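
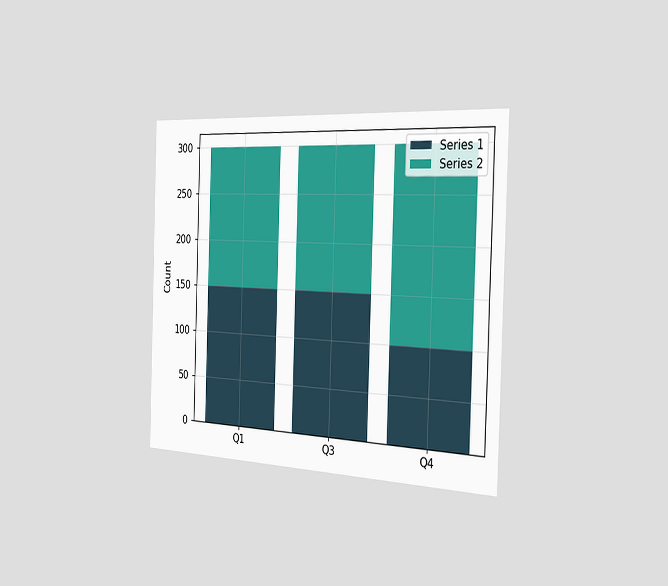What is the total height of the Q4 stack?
300

The chart is viewed slightly from the right. The Q4 stack's top reaches 300 on the y-axis.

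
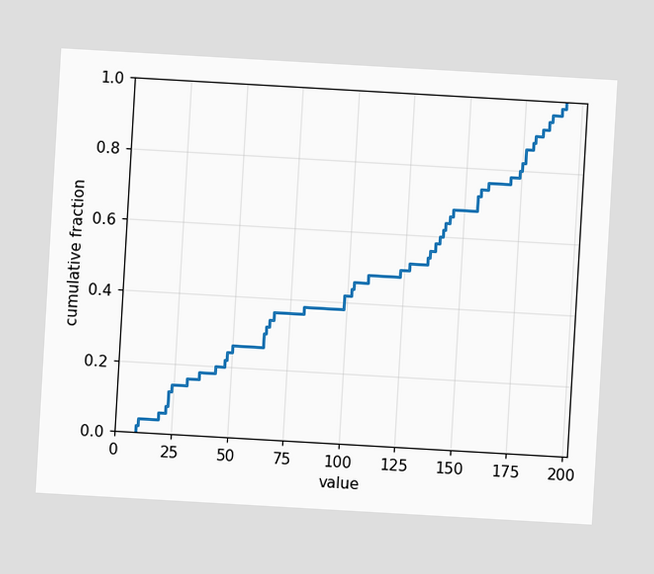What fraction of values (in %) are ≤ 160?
The chart is tilted about 3° clockwise. At x=160 the ECDF step is at 76%.

76%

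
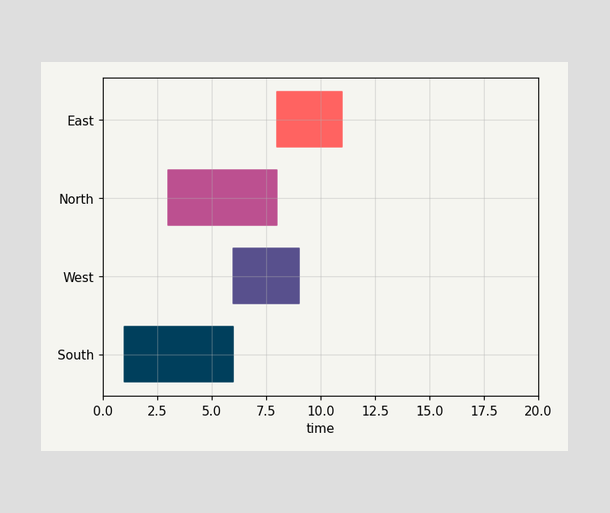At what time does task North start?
3

The North bar begins at t=3.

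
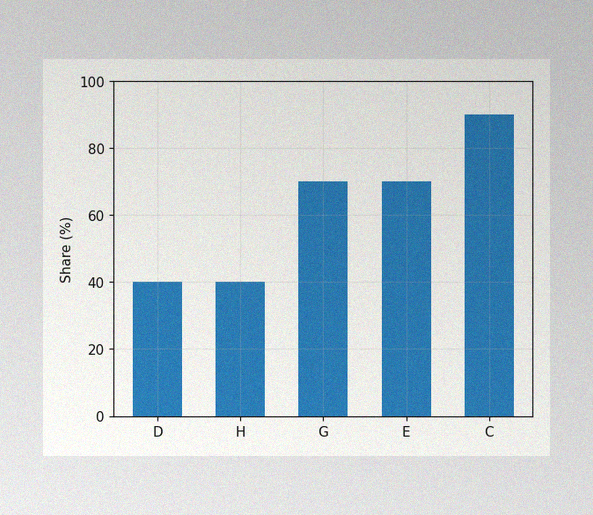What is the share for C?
90%

The image has some photo noise and uneven lighting. Reading along the chart's y-axis, the C bar reaches 90%.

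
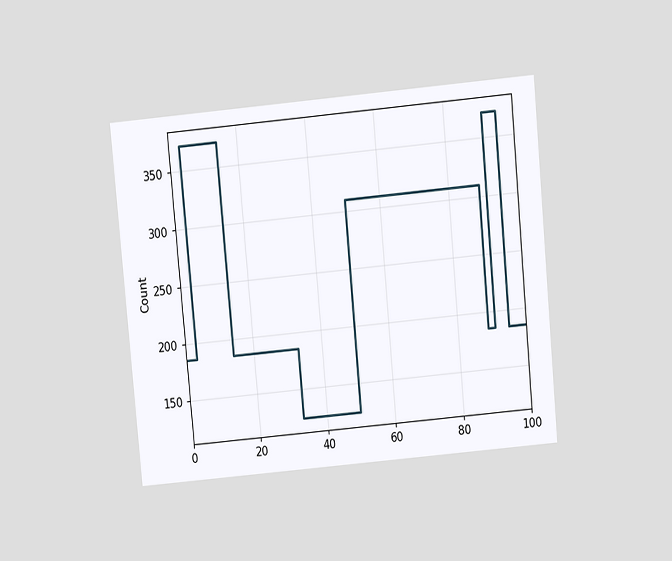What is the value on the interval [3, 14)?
372

The chart is tilted about 5° counter-clockwise and viewed at a slight angle. On [3, 14) the step sits at 372.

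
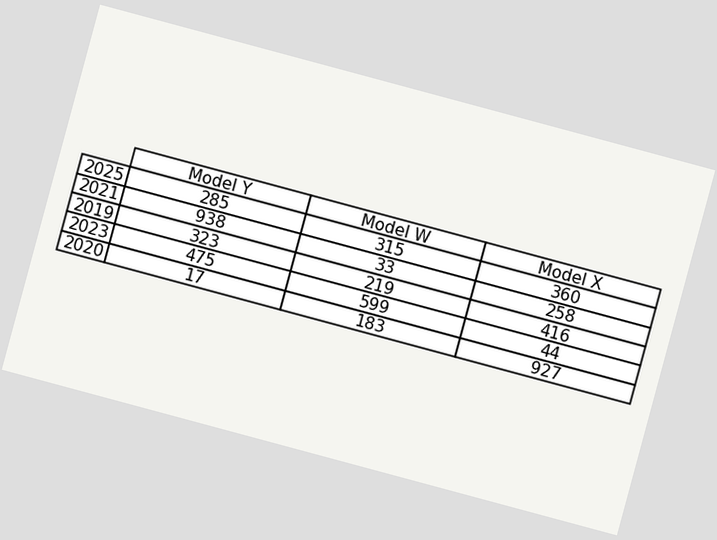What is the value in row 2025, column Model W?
315

The chart is tilted about 15° clockwise. The (2025, Model W) cell reads 315.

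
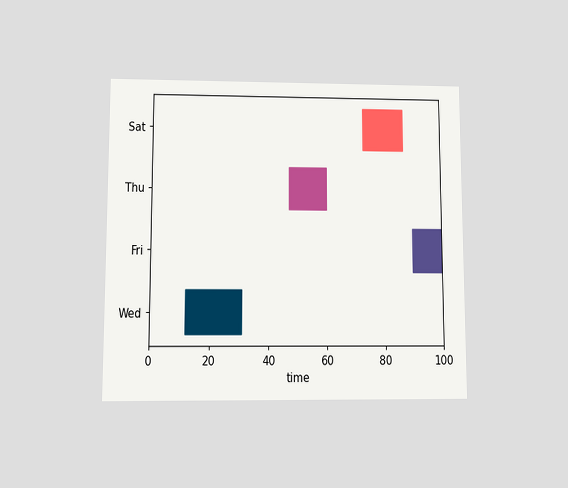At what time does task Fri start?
The chart is viewed at a slight angle. The Fri bar begins at t=90.

90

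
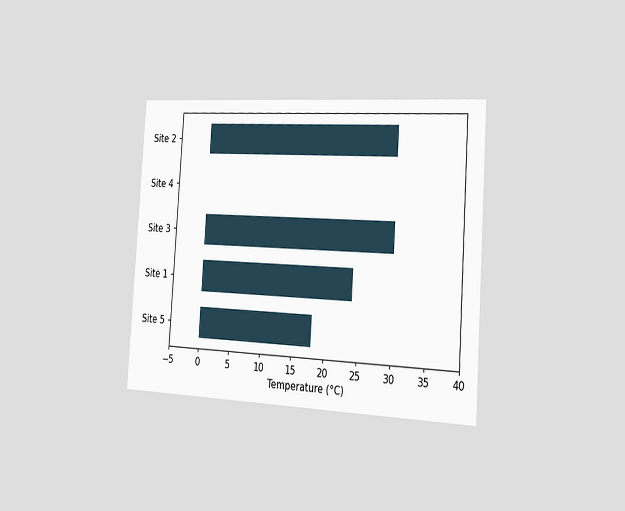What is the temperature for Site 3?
30°C

The chart is tilted about 4° clockwise and viewed slightly from the right. Reading along the chart's x-axis, the Site 3 bar reaches 30°C.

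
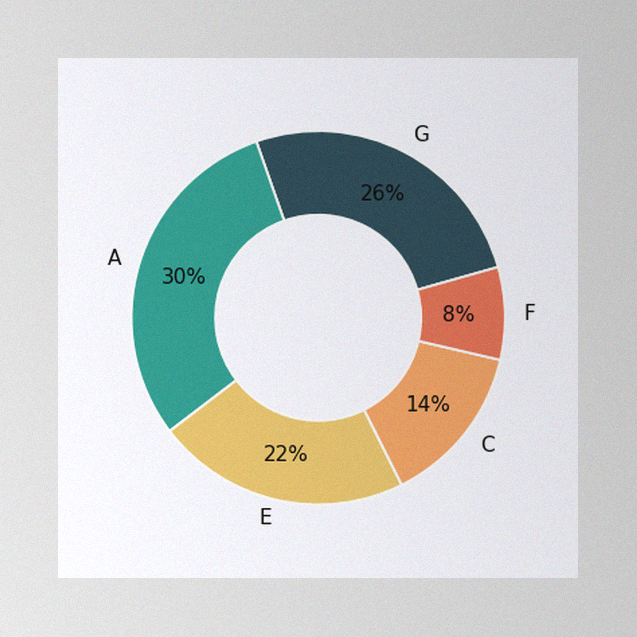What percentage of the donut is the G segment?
26%

The image has some photo noise and uneven lighting. The G segment takes up 26% of the ring.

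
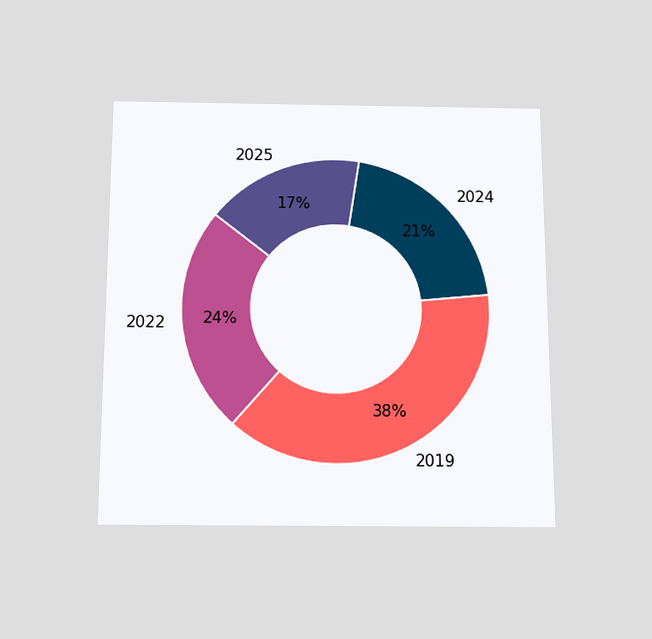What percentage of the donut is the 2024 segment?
21%

The chart is viewed slightly from below. The 2024 segment takes up 21% of the ring.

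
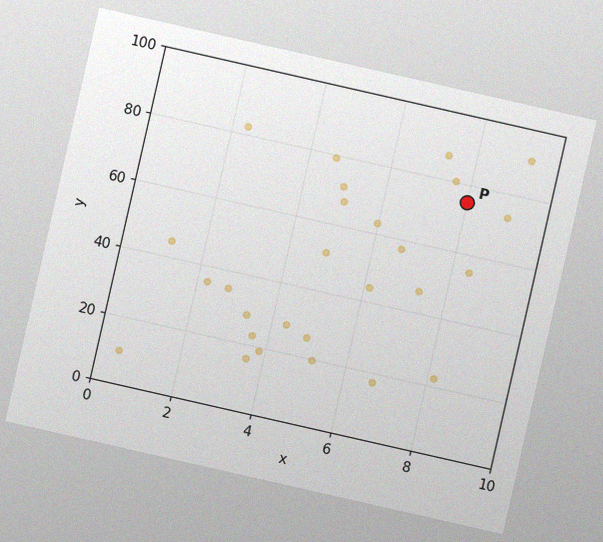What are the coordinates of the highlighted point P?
(8, 75)

The chart is tilted about 13° clockwise, with some photo noise. Following the gridlines from P to each axis, P sits at (8, 75).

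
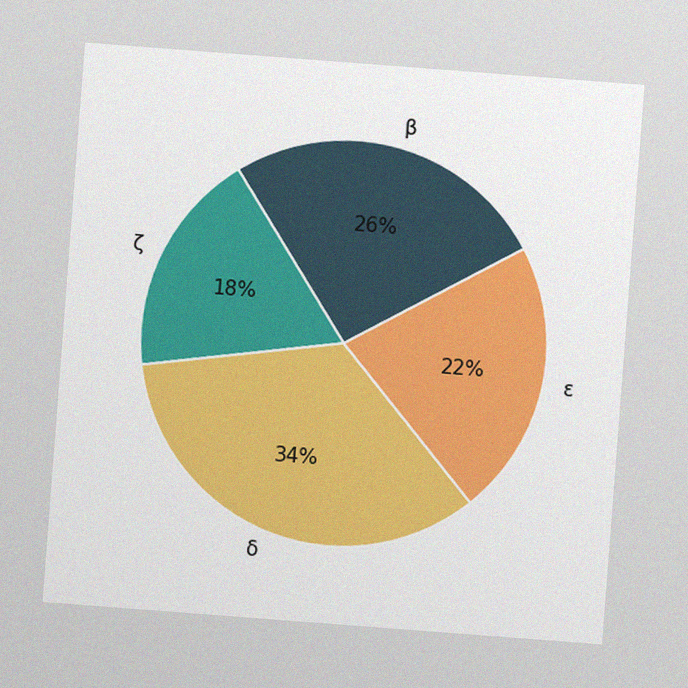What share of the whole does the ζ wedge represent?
The chart is tilted about 4° clockwise, with some photo noise. The ζ slice takes up 18% of the pie.

18%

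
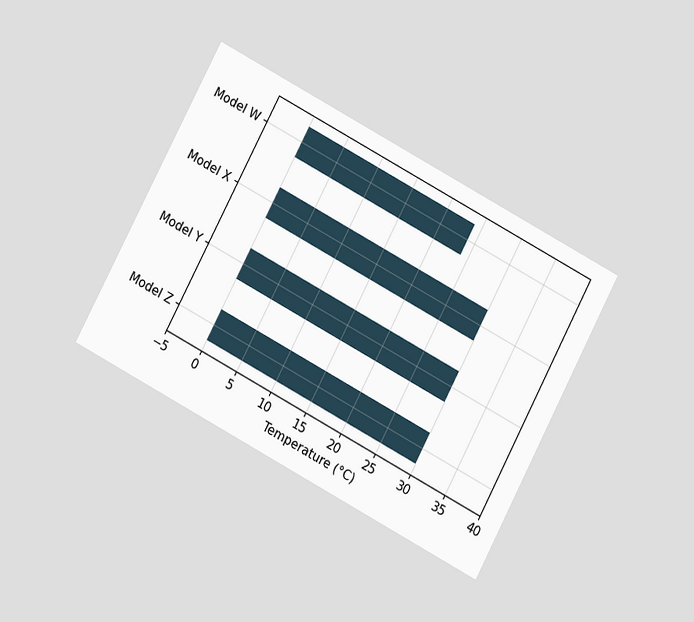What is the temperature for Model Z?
The chart is tilted about 28° clockwise and viewed at a slight angle. Reading along the chart's x-axis, the Model Z bar reaches 30°C.

30°C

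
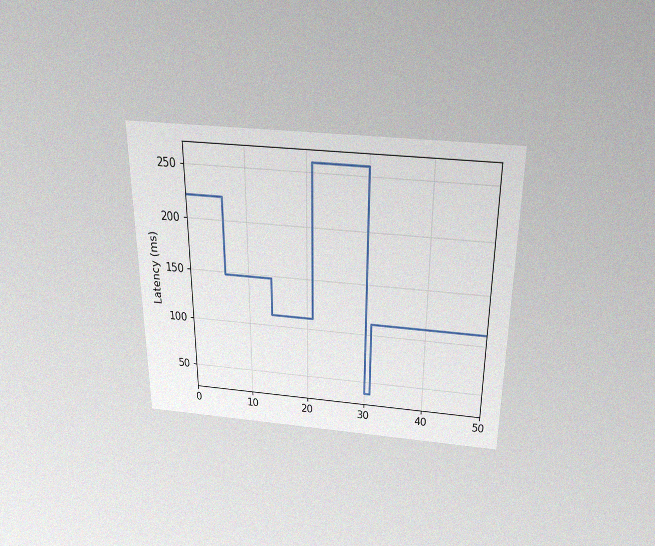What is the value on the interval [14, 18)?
111ms

The chart is viewed slightly from above, with some photo noise. On [14, 18) the step sits at 111ms.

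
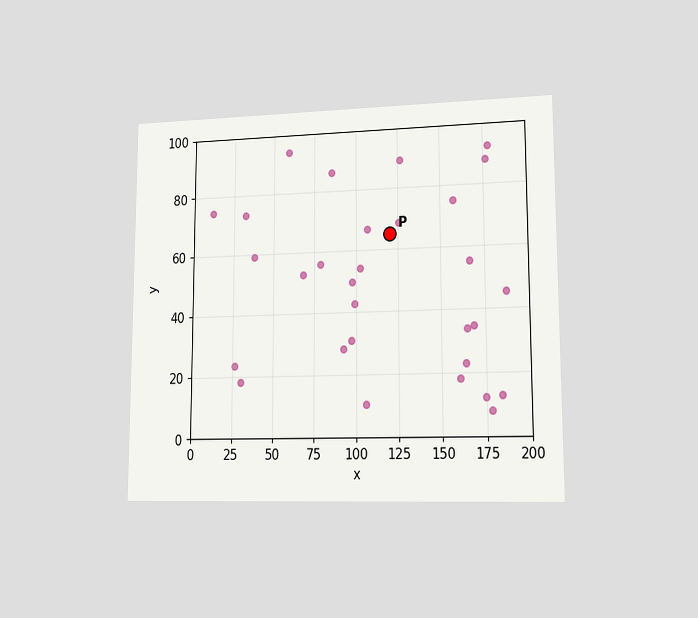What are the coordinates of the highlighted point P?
The chart is viewed slightly from the right. Following the gridlines from P to each axis, P sits at (120, 65).

(120, 65)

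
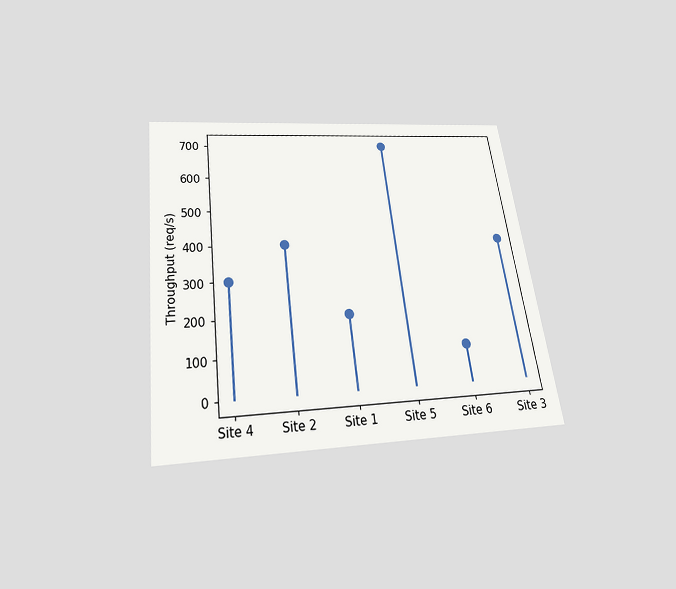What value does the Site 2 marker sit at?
The chart is tilted about 8° counter-clockwise and viewed slightly from below. The Site 2 marker sits at 400req/s.

400req/s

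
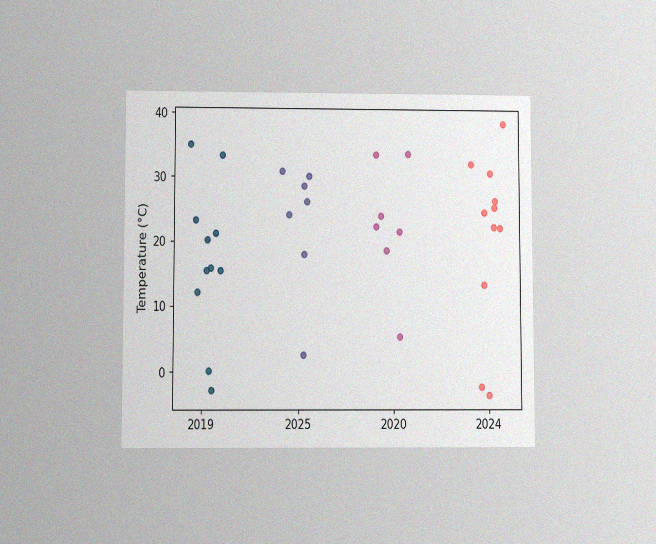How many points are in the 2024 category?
11

The chart is viewed at a slight angle, with some photo noise. Counting the markers in the 2024 column gives 11.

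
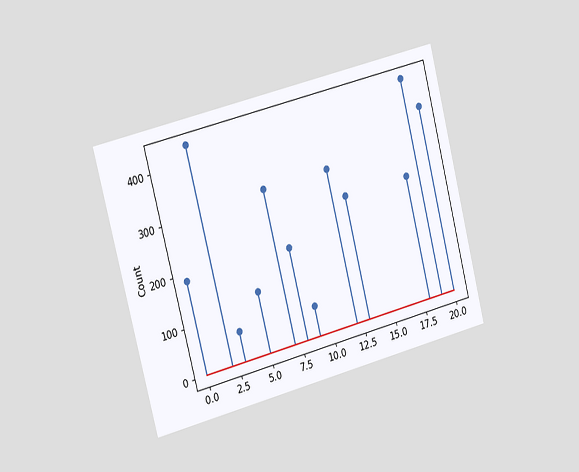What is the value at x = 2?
The chart is tilted about 14° counter-clockwise and viewed slightly from the left. The stem at x=2 reaches 434.

434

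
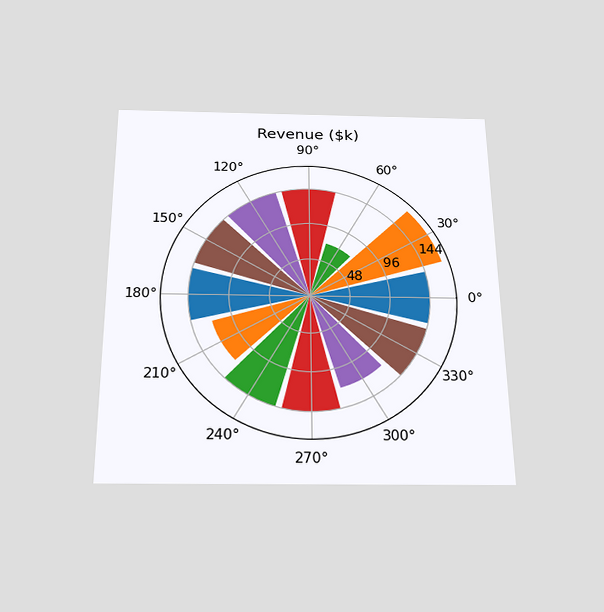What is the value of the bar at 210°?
$120k

The chart is viewed slightly from below. The bar at 210° reaches $120k on the radial axis.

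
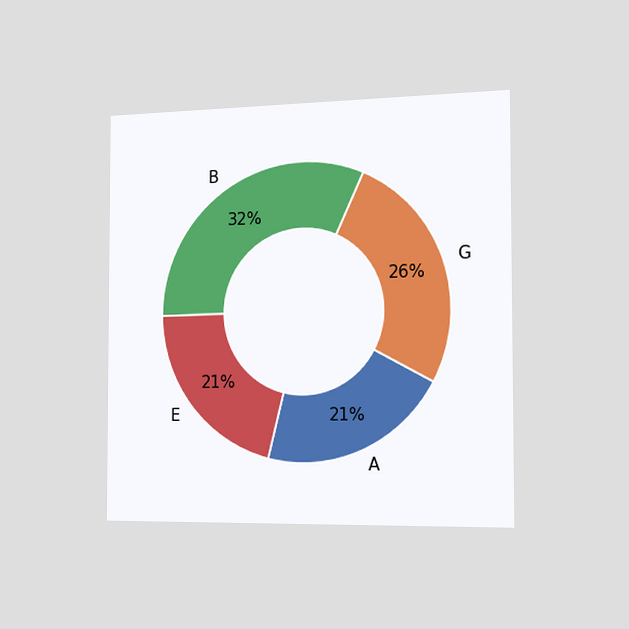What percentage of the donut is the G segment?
The chart is viewed slightly from the right. The G segment takes up 26% of the ring.

26%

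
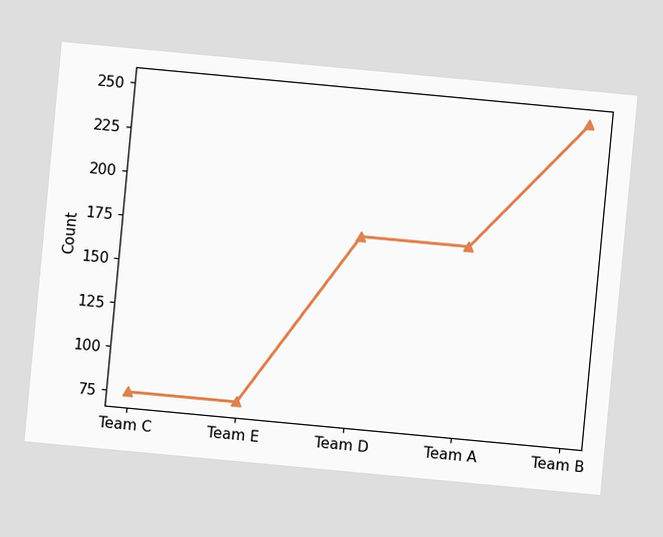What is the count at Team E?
The chart is tilted about 5° clockwise. At Team E, the line is at 75.

75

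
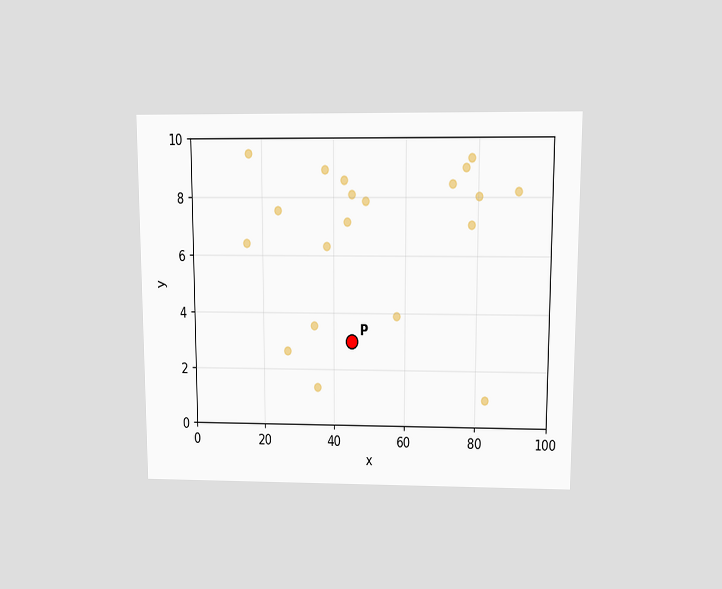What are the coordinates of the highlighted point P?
The chart is viewed at a slight angle. Following the gridlines from P to each axis, P sits at (45, 3).

(45, 3)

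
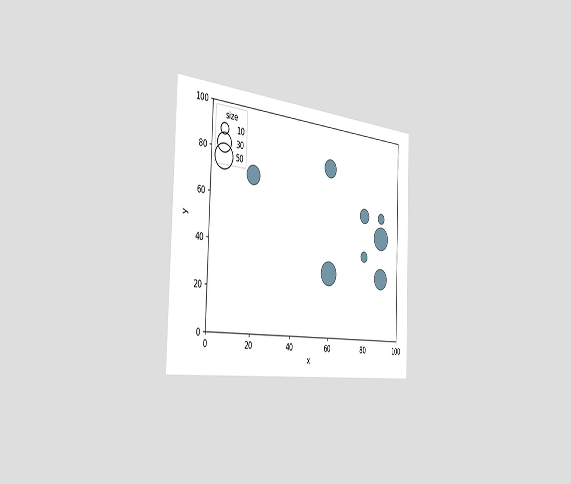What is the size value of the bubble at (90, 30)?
The chart is tilted about 2° clockwise and viewed slightly from the left. Matching the bubble at (90, 30) against the size legend gives 40.

40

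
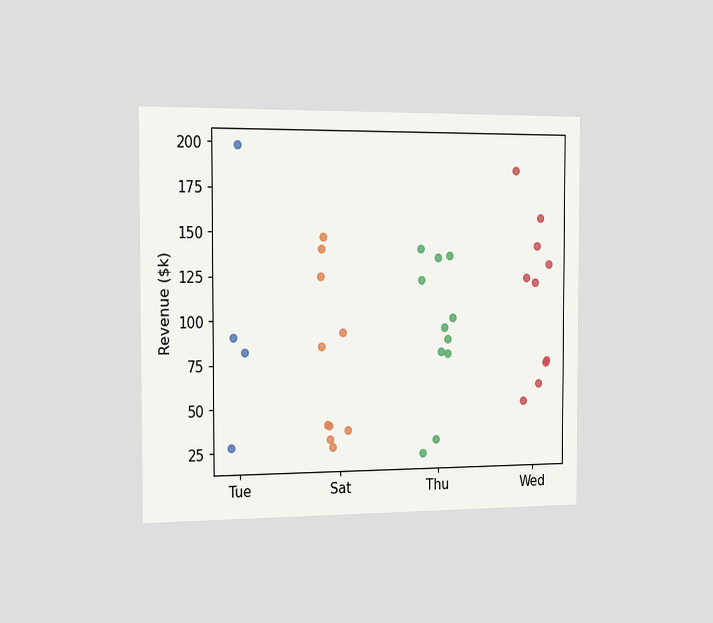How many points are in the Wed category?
10

The chart is viewed slightly from the left. Counting the markers in the Wed column gives 10.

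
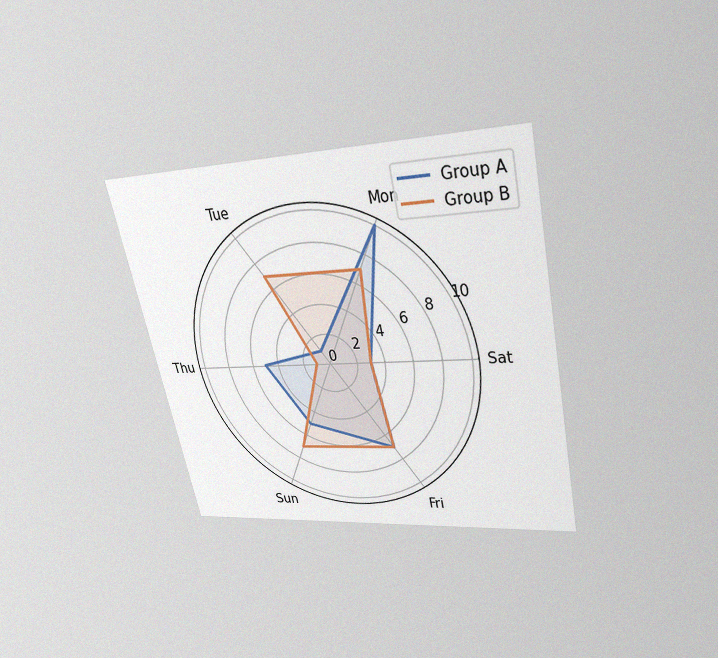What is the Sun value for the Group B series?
7

The chart is tilted about 13° counter-clockwise and viewed slightly from above, with some photo noise. On the Sun axis, Group B reaches 7.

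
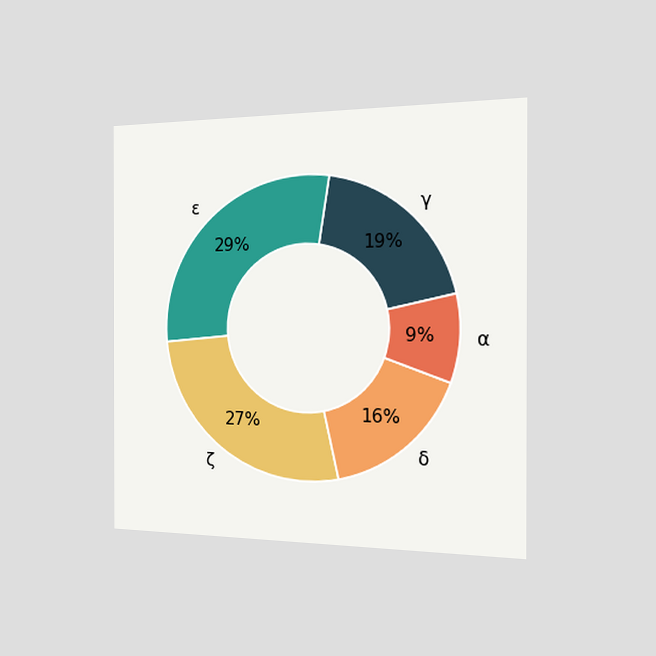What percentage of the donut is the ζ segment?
The chart is viewed slightly from the right. The ζ segment takes up 27% of the ring.

27%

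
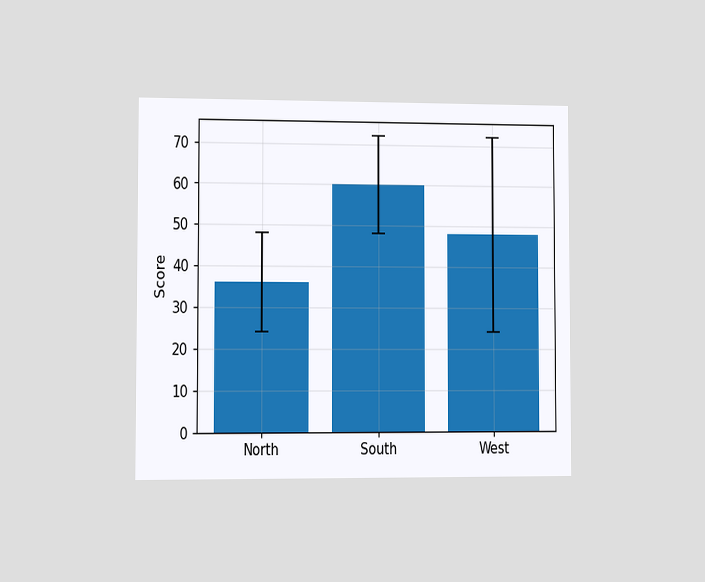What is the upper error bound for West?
The chart is viewed slightly from the left. The West bar's upper whisker reaches 72.

72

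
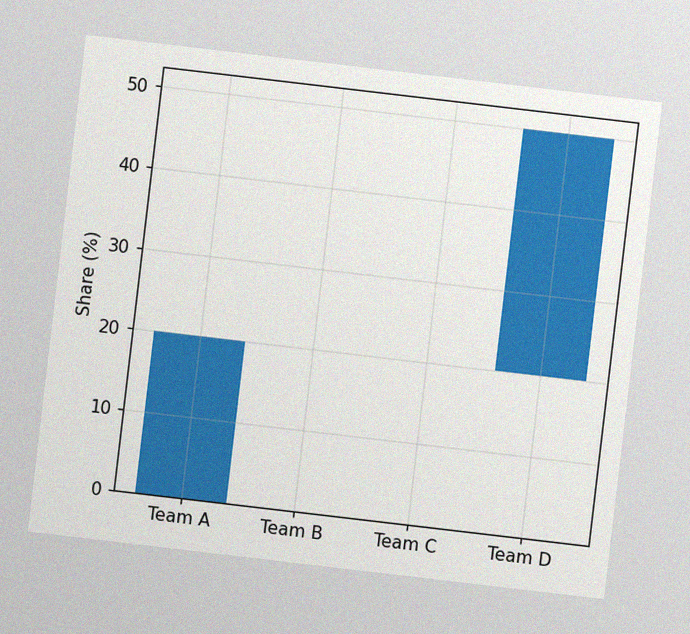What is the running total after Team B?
The chart is tilted about 7° clockwise, with some photo noise. After Team B the running total reaches 20%.

20%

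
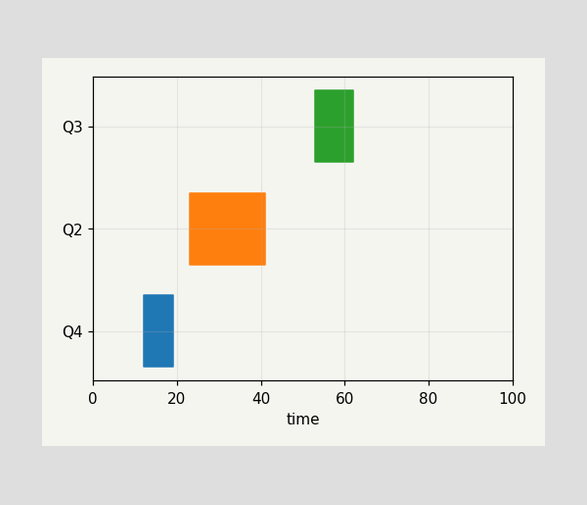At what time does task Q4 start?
12

The Q4 bar begins at t=12.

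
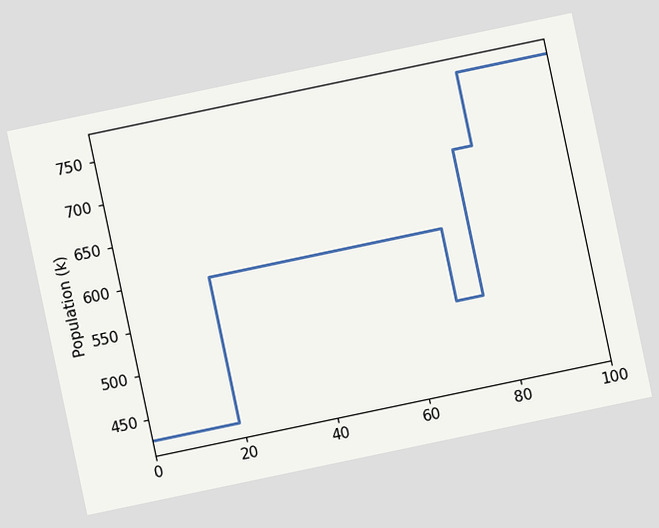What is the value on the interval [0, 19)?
The chart is tilted about 12° counter-clockwise. On [0, 19) the step sits at 425k.

425k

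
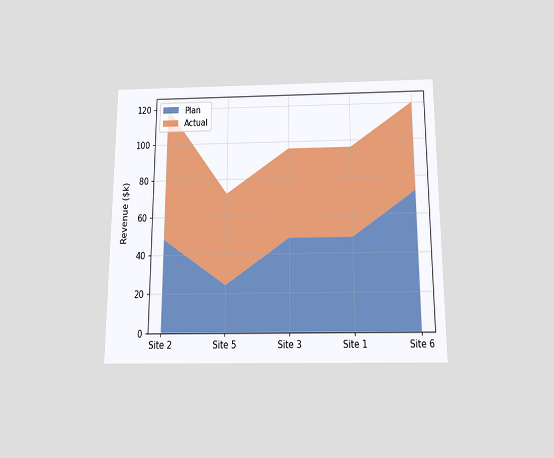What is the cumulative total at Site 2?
The chart is viewed slightly from below. The stacked total at Site 2 reaches $120k.

$120k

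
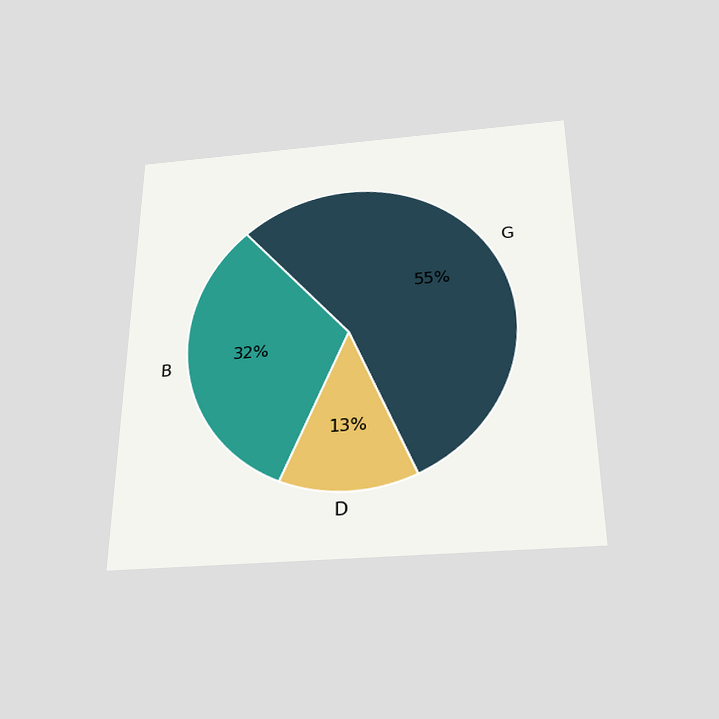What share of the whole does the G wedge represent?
55%

The chart is viewed slightly from below. The G slice takes up 55% of the pie.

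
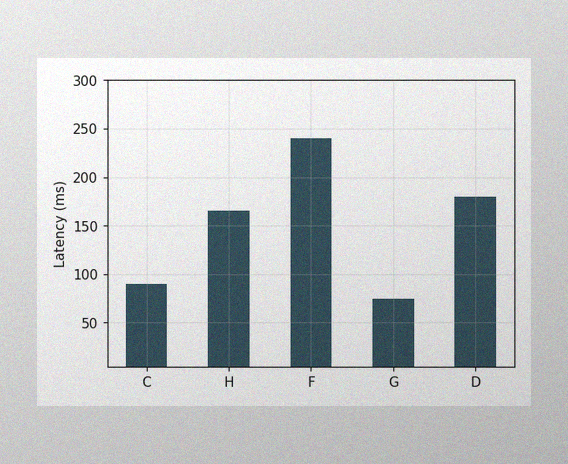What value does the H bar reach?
The image has some photo noise and uneven lighting. Reading along the chart's y-axis, the H bar reaches 165ms.

165ms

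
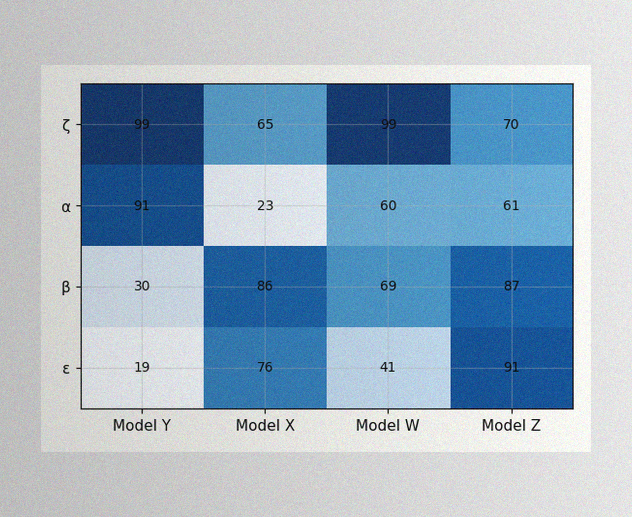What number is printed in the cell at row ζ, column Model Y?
99

The image has some photo noise and uneven lighting. The (ζ, Model Y) cell reads 99.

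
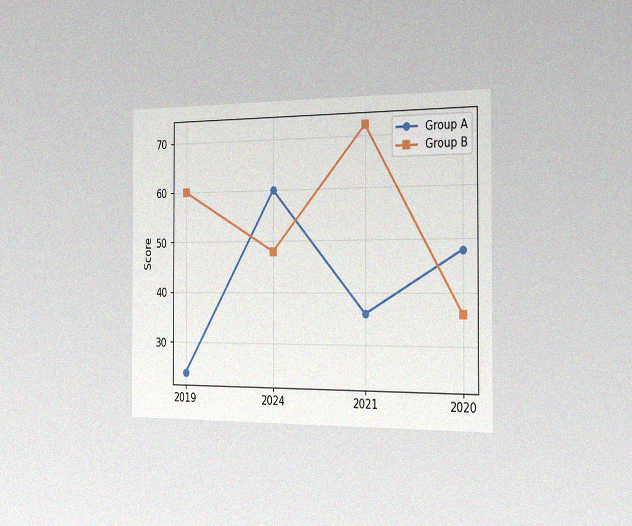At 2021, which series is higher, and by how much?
Group B, by 36

The chart is viewed slightly from the right, with some photo noise. At 2021, Group B sits above the other line by 36.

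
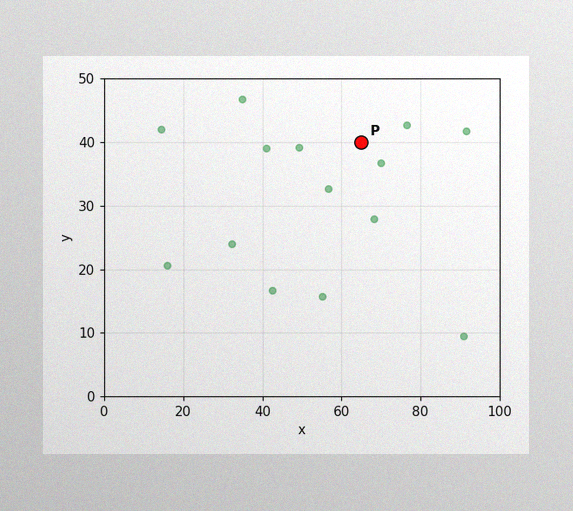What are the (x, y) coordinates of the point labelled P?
The image has some photo noise and uneven lighting. Following the gridlines from P to each axis, P sits at (65, 40).

(65, 40)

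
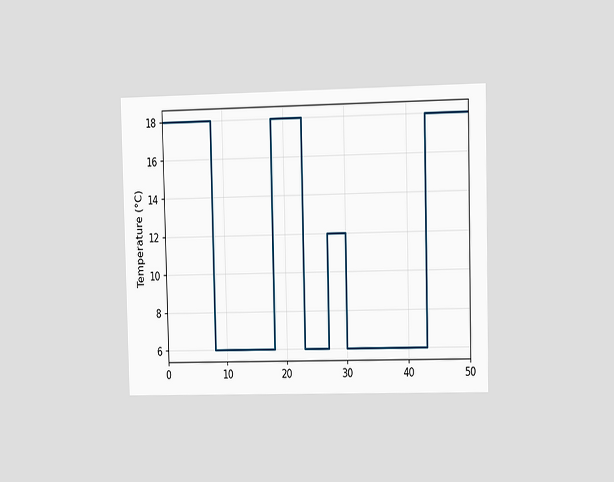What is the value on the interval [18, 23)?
The chart is viewed slightly from the right. On [18, 23) the step sits at 18°C.

18°C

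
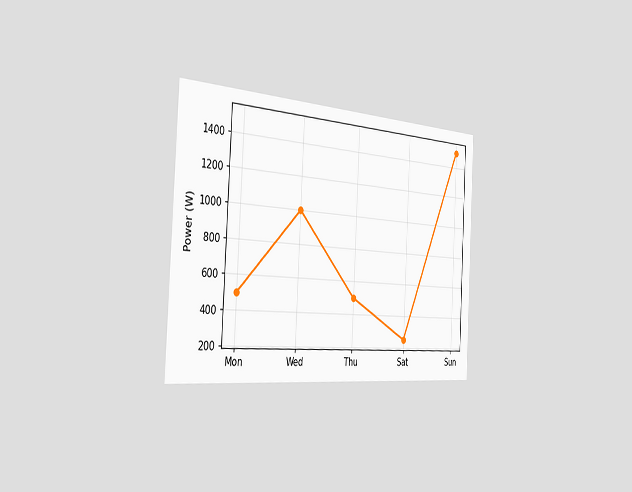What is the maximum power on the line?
1500W

The chart is tilted about 3° clockwise and viewed slightly from the left. The highest point is at Sun, and reading across to the y-axis gives 1500W.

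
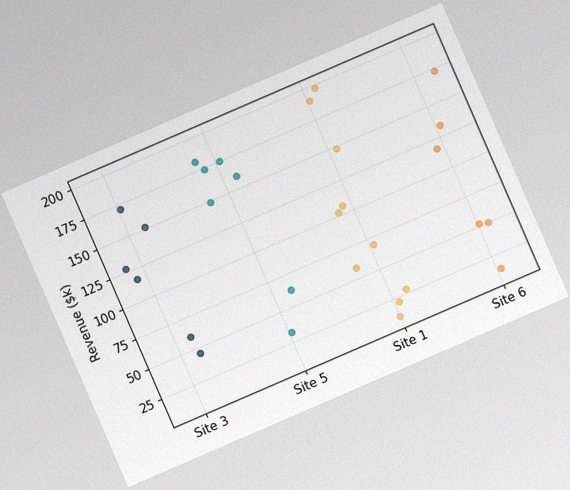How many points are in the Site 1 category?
10

The chart is tilted about 23° counter-clockwise, with some photo noise. Counting the markers in the Site 1 column gives 10.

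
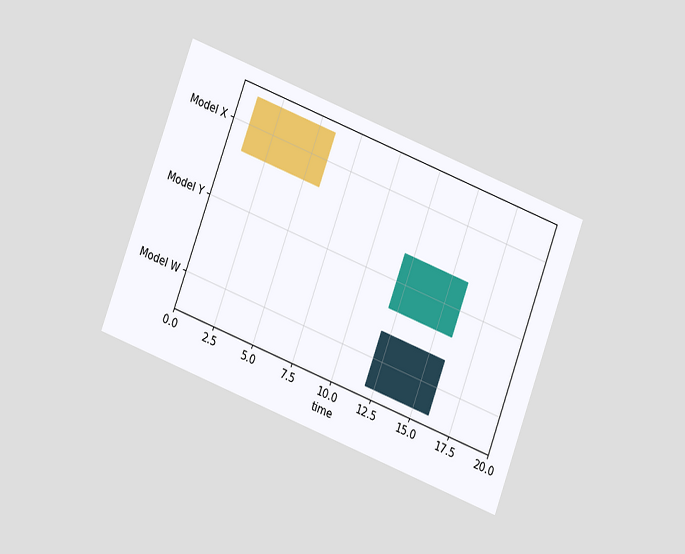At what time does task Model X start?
The chart is tilted about 21° clockwise and viewed at a slight angle. The Model X bar begins at t=1.

1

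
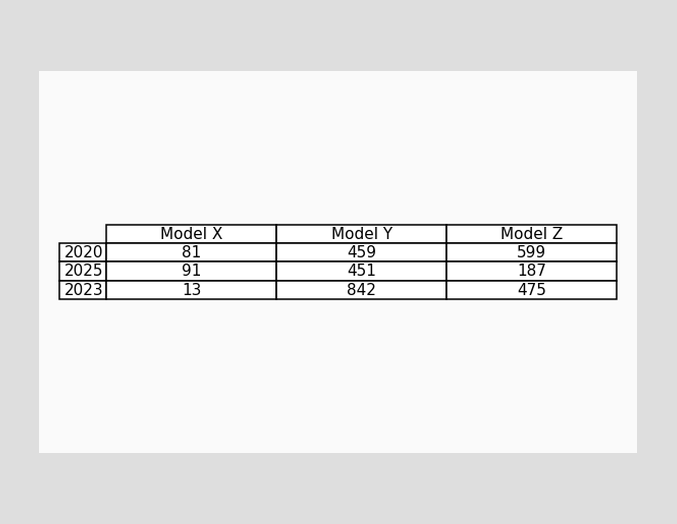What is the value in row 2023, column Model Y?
The (2023, Model Y) cell reads 842.

842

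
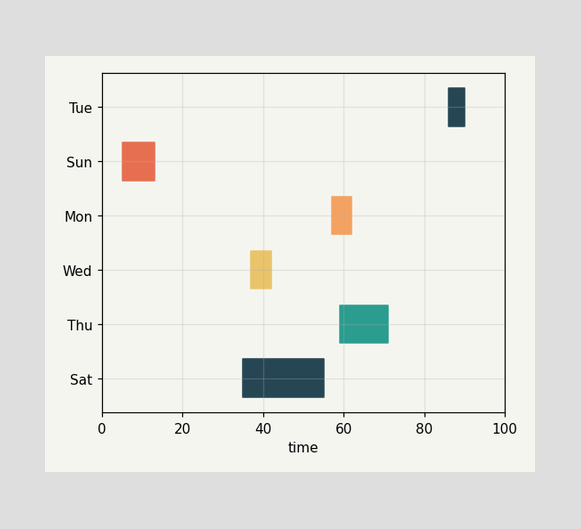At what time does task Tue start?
The Tue bar begins at t=86.

86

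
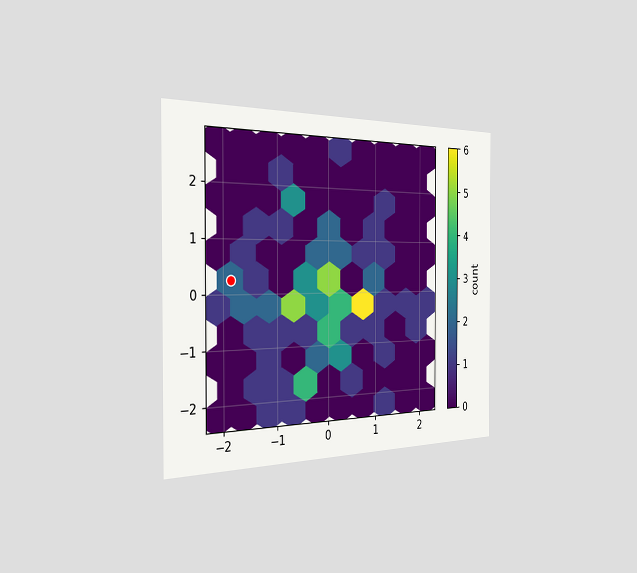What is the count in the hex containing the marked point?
2

The chart is viewed slightly from the left. The marked hex reads 2 on the colorbar.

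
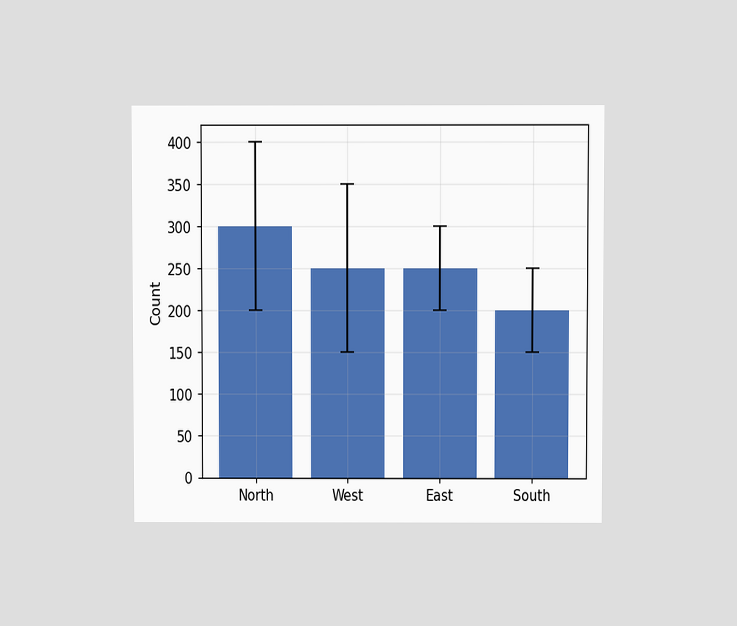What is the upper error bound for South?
250

The chart is viewed at a slight angle. The South bar's upper whisker reaches 250.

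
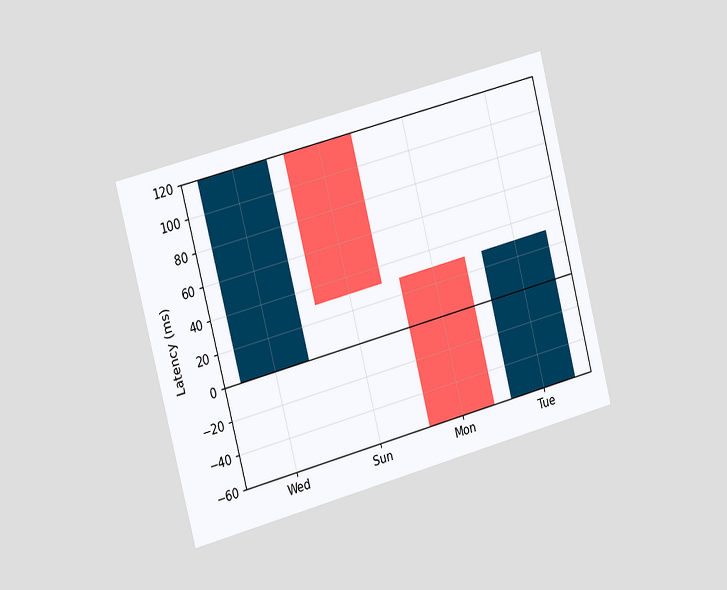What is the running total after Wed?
120ms

The chart is tilted about 15° counter-clockwise and viewed slightly from the left. After Wed the running total reaches 120ms.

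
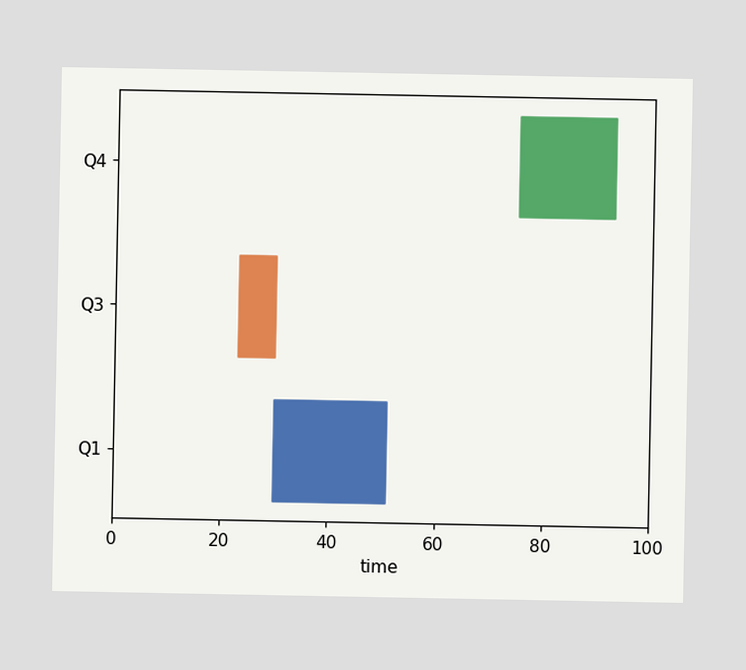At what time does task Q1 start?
30

The Q1 bar begins at t=30.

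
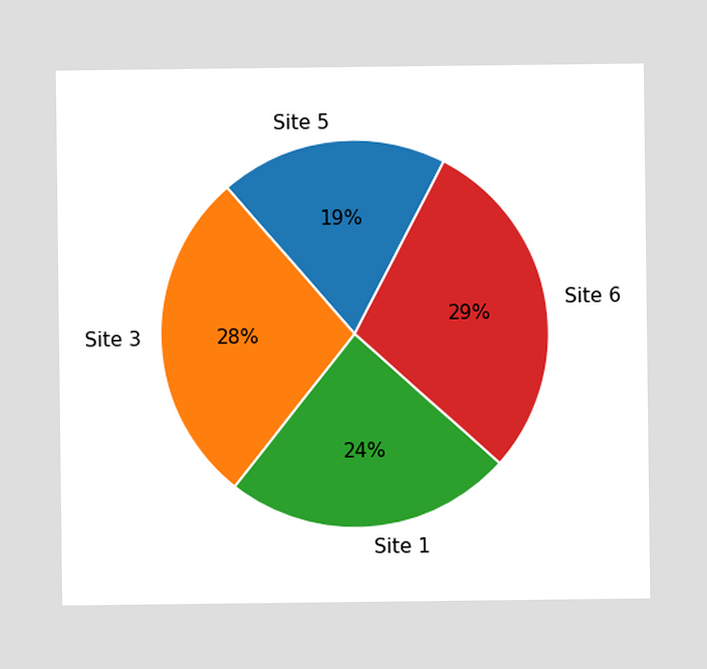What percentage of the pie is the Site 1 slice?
The Site 1 slice takes up 24% of the pie.

24%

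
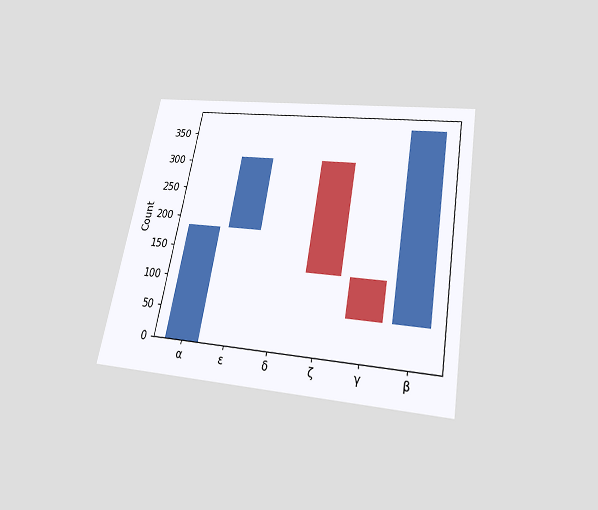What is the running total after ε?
The chart is tilted about 10° clockwise and viewed slightly from below. After ε the running total reaches 310.

310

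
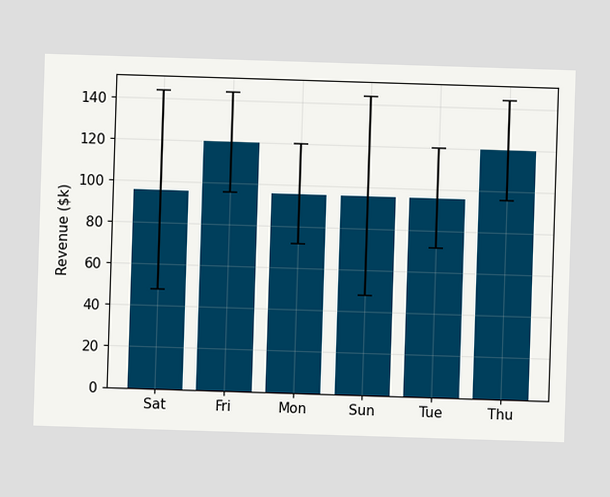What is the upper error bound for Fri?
$144k

The Fri bar's upper whisker reaches $144k.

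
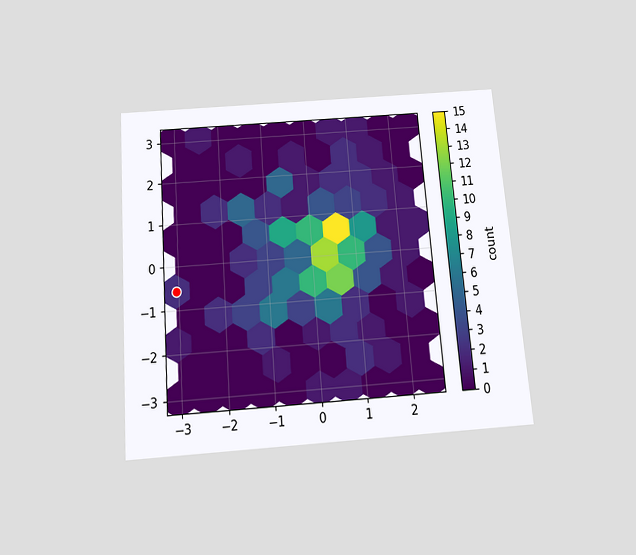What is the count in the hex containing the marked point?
The chart is tilted about 4° counter-clockwise and viewed slightly from below. The marked hex reads 2 on the colorbar.

2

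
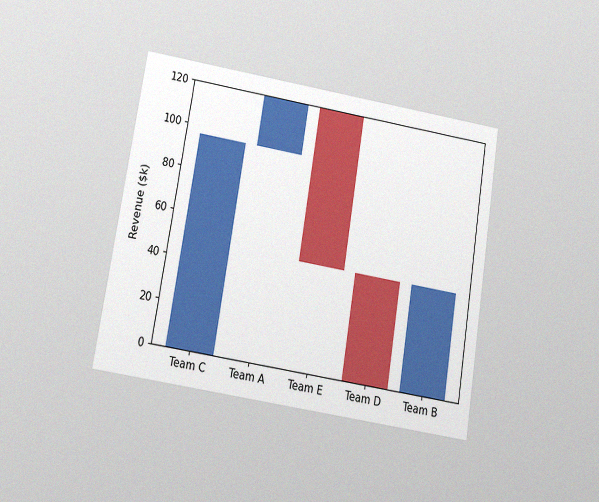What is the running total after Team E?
The chart is tilted about 9° clockwise and viewed at a slight angle, with some photo noise. After Team E the running total reaches $48k.

$48k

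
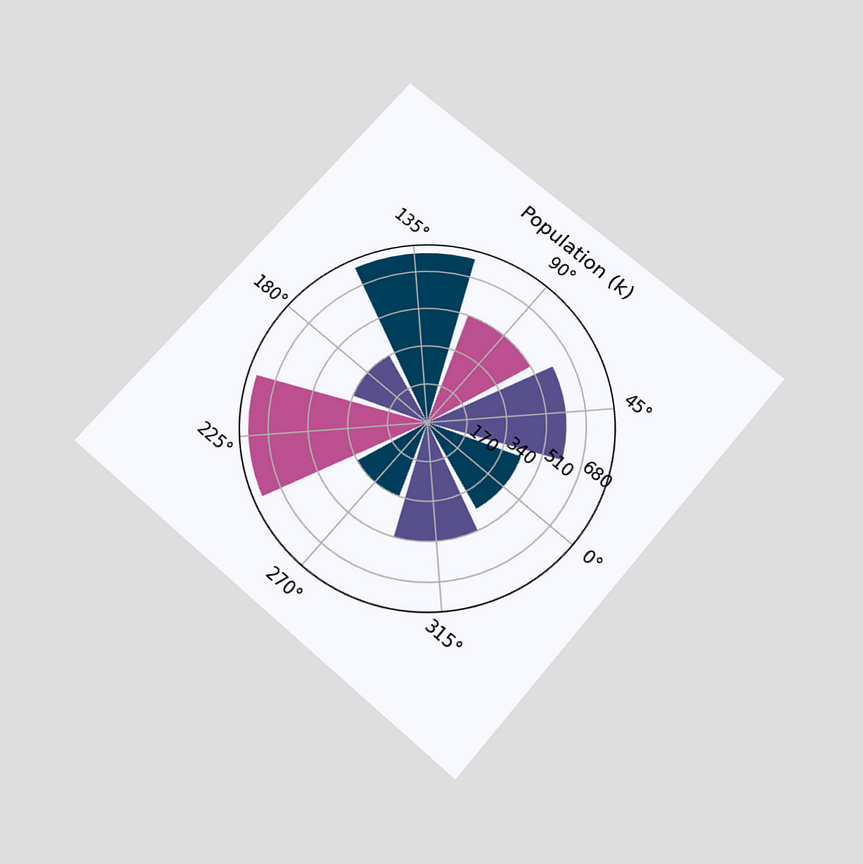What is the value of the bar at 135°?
765k

The chart is tilted about 41° clockwise and viewed slightly from below. The bar at 135° reaches 765k on the radial axis.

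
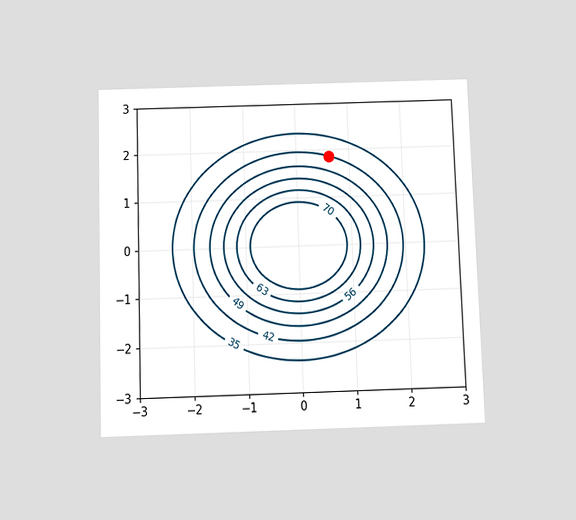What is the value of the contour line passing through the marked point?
42

The chart is viewed slightly from below. The marked point sits on the contour labelled 42.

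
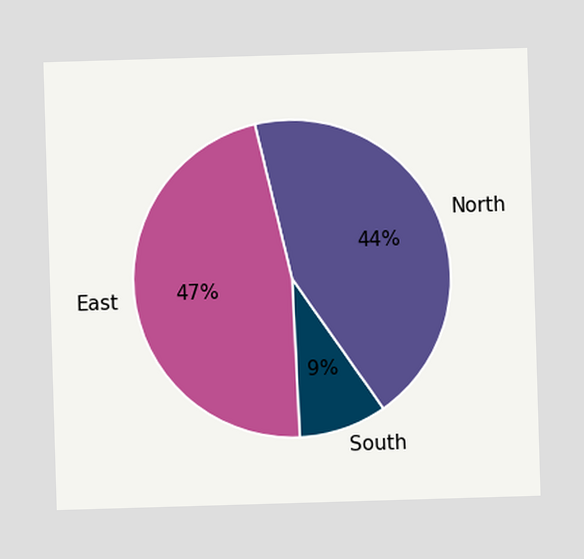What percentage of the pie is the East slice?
The East slice takes up 47% of the pie.

47%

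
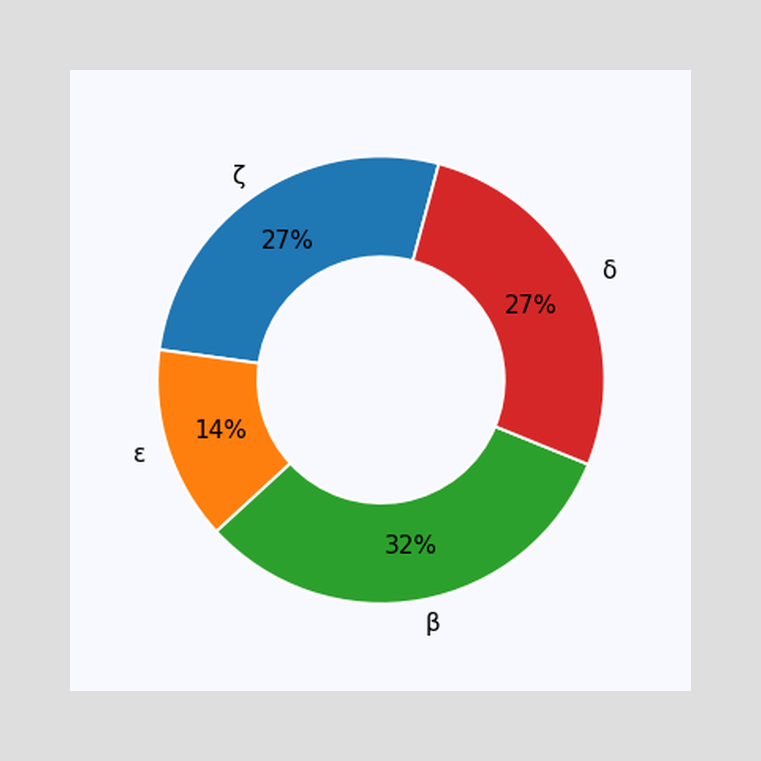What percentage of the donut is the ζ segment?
The ζ segment takes up 27% of the ring.

27%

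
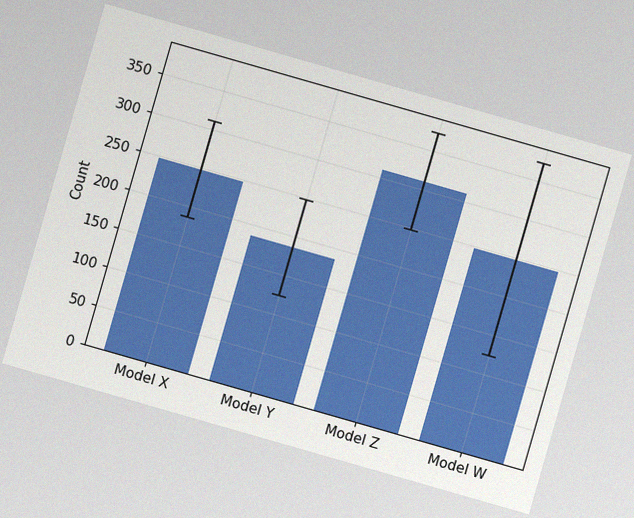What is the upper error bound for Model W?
The chart is tilted about 16° clockwise, with some photo noise. The Model W bar's upper whisker reaches 372.

372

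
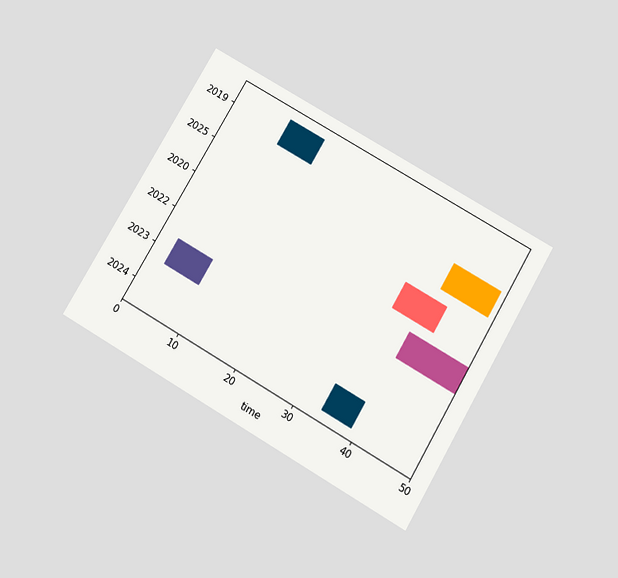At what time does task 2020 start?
The chart is tilted about 30° clockwise and viewed slightly from below. The 2020 bar begins at t=36.

36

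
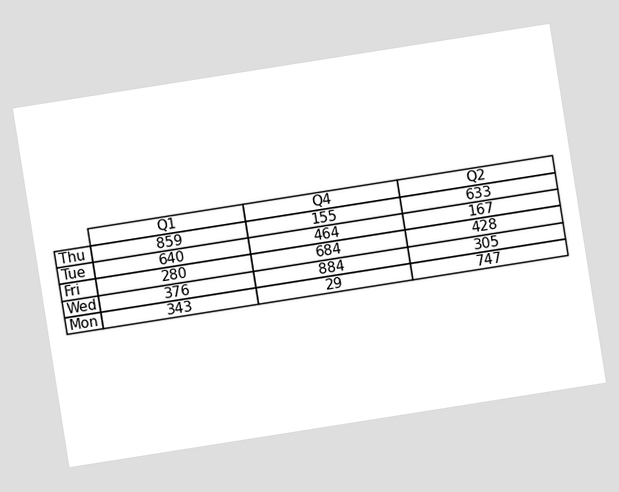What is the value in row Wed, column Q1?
The chart is tilted about 9° counter-clockwise. The (Wed, Q1) cell reads 376.

376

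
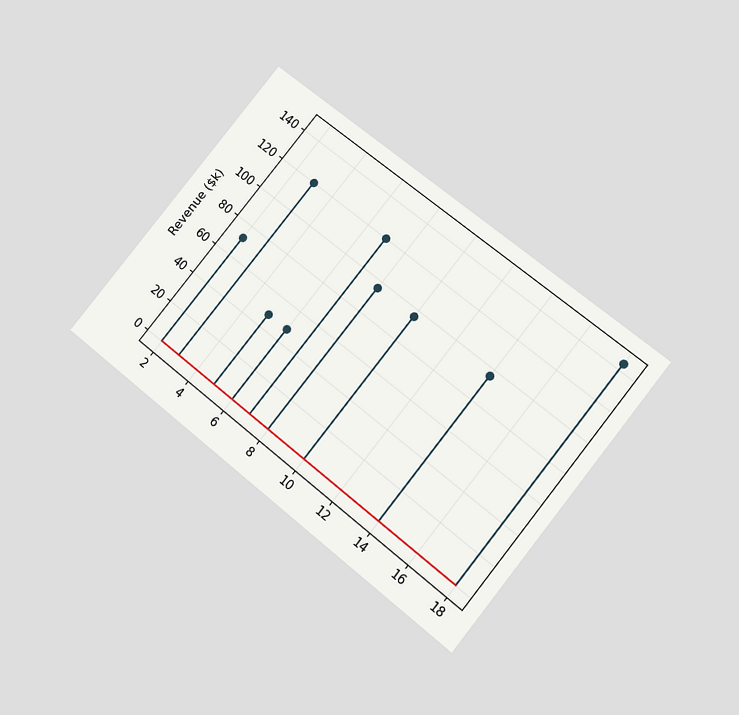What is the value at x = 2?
The chart is tilted about 39° clockwise and viewed slightly from below. The stem at x=2 reaches $72k.

$72k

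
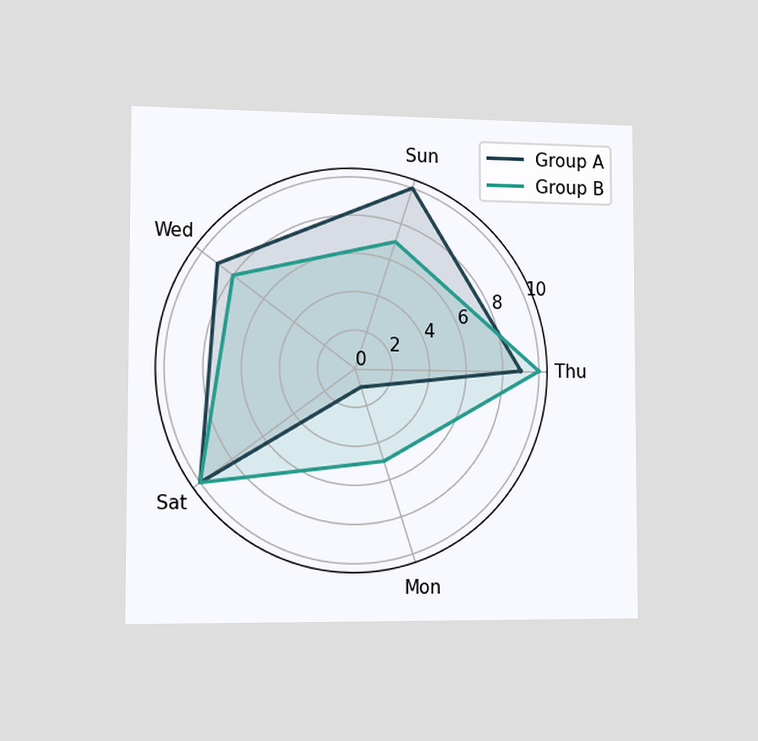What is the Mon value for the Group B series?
The chart is viewed slightly from the left. On the Mon axis, Group B reaches 5.

5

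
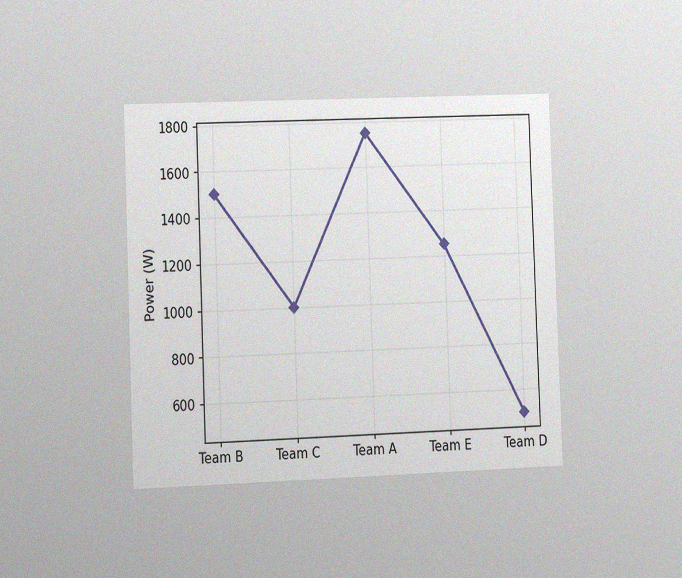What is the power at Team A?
The chart is tilted about 2° counter-clockwise and viewed slightly from the left, with some photo noise. At Team A, the line is at 1750W.

1750W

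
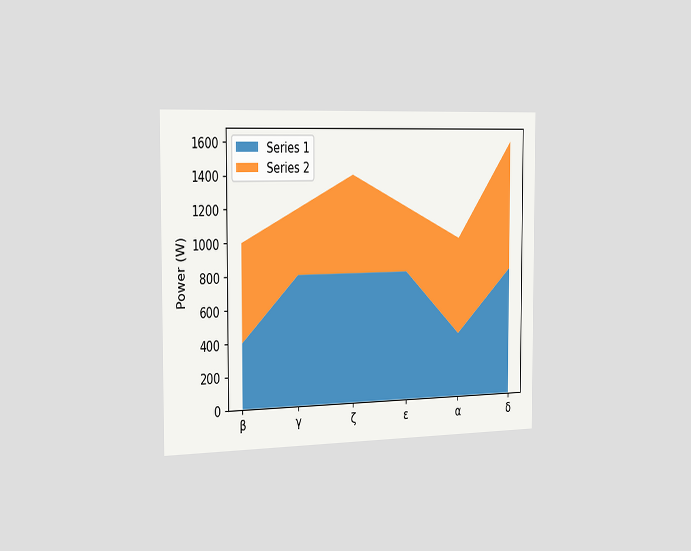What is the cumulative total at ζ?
1400W

The chart is viewed slightly from the left. The stacked total at ζ reaches 1400W.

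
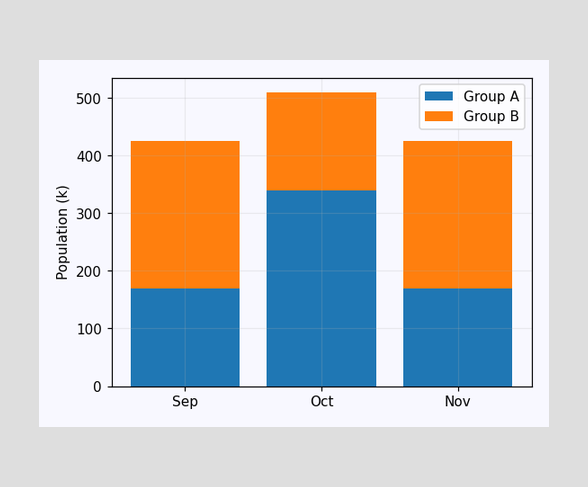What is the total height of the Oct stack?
510k

The Oct stack's top reaches 510k on the y-axis.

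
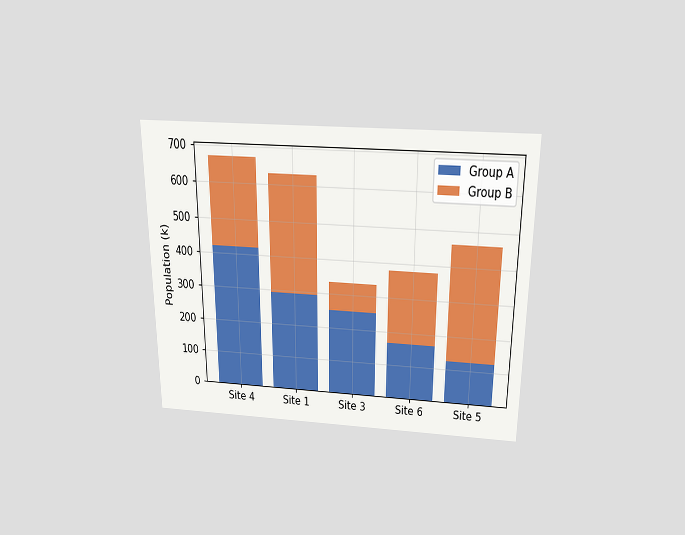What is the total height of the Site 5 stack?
The chart is viewed slightly from above. The Site 5 stack's top reaches 462k on the y-axis.

462k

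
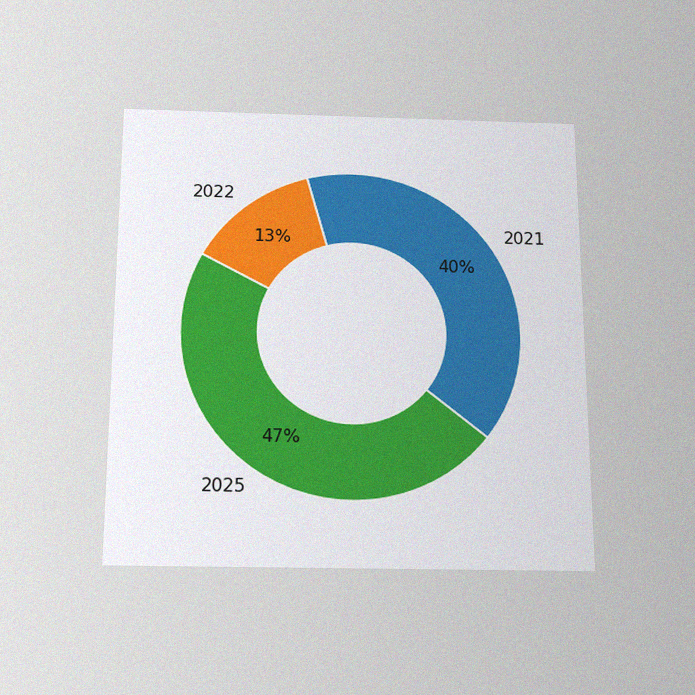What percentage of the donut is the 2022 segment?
The chart is viewed slightly from below, with some photo noise. The 2022 segment takes up 13% of the ring.

13%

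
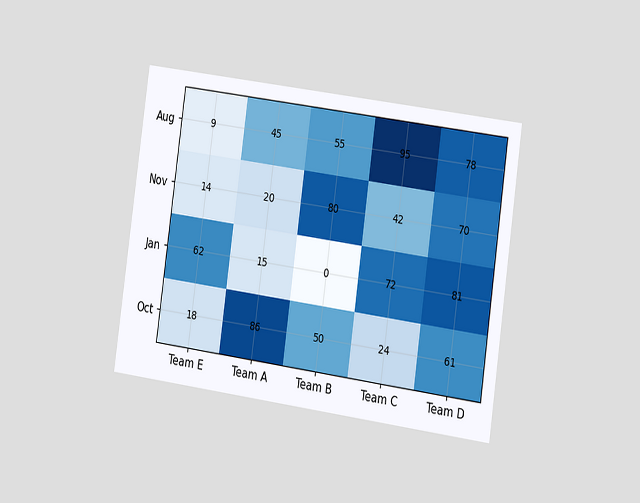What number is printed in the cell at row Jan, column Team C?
The chart is tilted about 8° clockwise and viewed slightly from the right. The (Jan, Team C) cell reads 72.

72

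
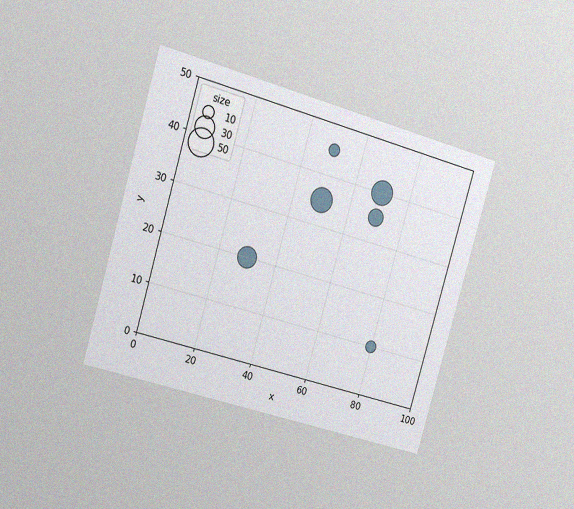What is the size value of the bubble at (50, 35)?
40

The chart is tilted about 16° clockwise and viewed slightly from the left, with some photo noise. Matching the bubble at (50, 35) against the size legend gives 40.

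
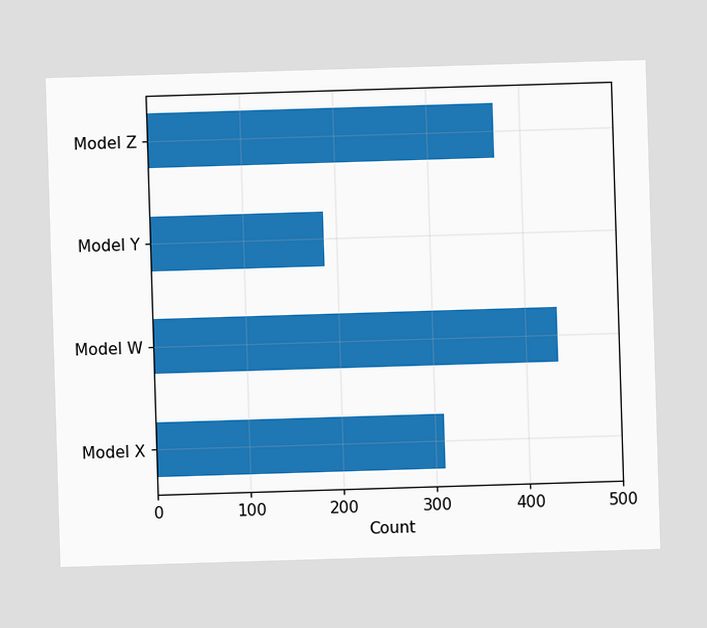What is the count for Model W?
Reading along the chart's x-axis, the Model W bar reaches 434.

434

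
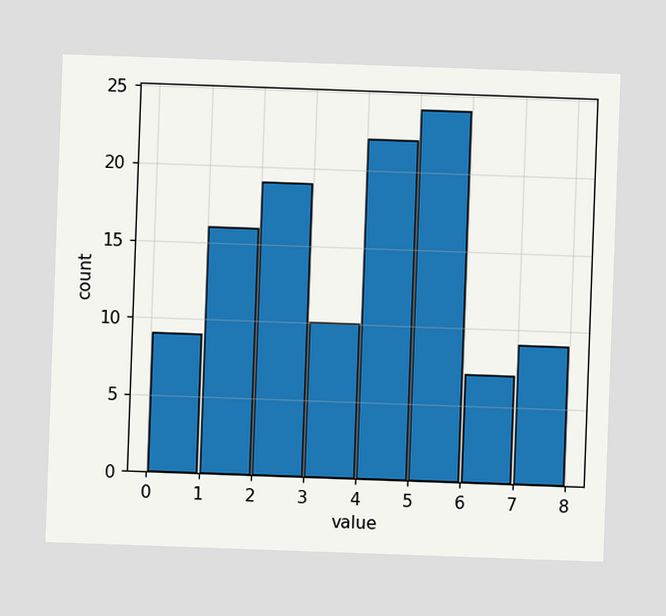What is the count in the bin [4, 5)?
The chart is tilted about 2° clockwise. The [4, 5) bin has height 22.

22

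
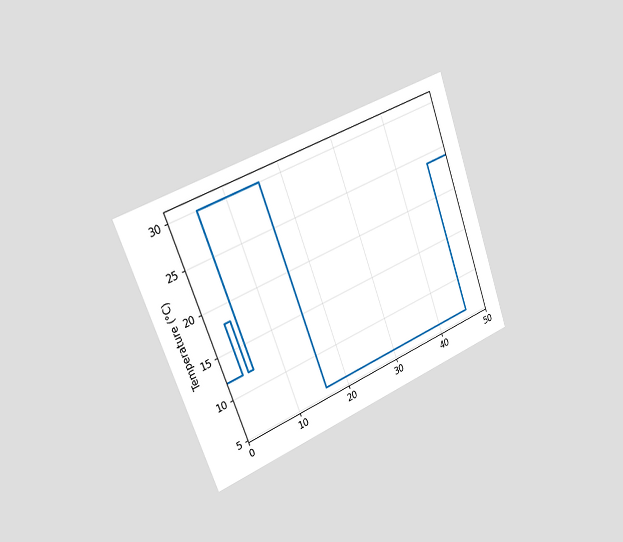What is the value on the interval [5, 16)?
30°C

The chart is tilted about 21° counter-clockwise and viewed slightly from the left. On [5, 16) the step sits at 30°C.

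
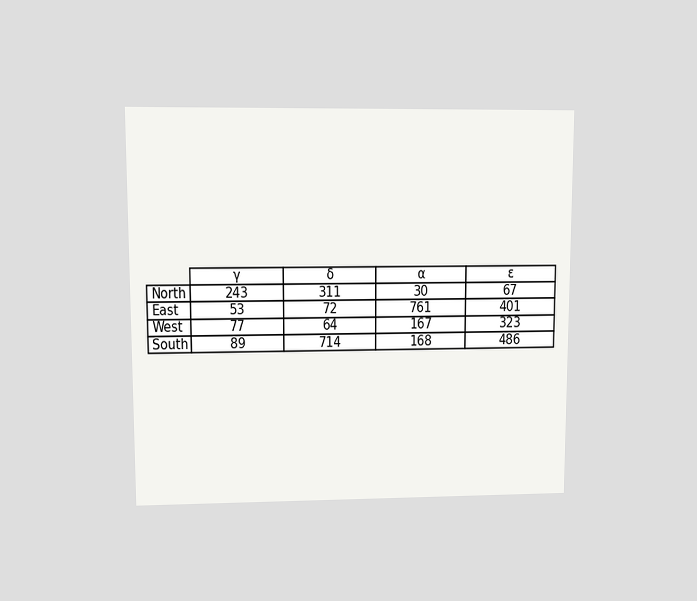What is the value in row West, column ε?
323

The chart is viewed at a slight angle. The (West, ε) cell reads 323.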